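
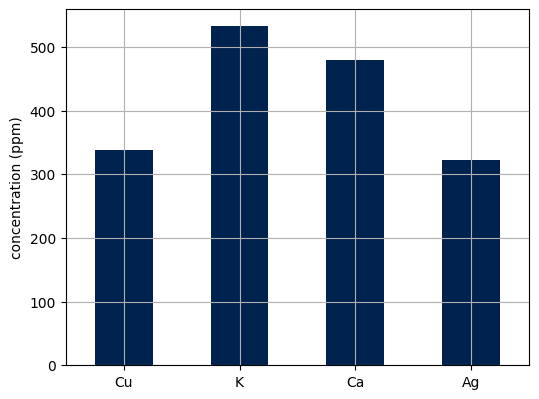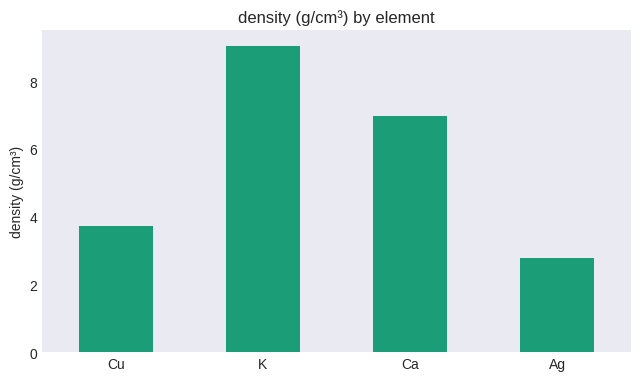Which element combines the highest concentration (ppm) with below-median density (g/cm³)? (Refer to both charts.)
Cu

Chart 2 median density (g/cm³) ≈ 5; below-median elements: Cu, Ag. Among those, Cu has the highest concentration (ppm) (≈ 350).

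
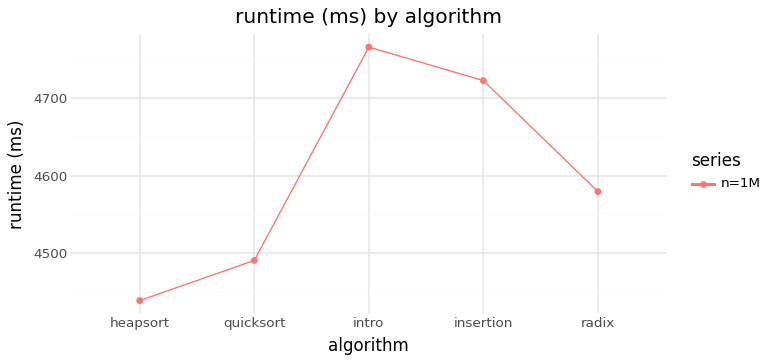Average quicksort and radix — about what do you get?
≈ 4550

(4500 + 4600) / 2 ≈ 4550.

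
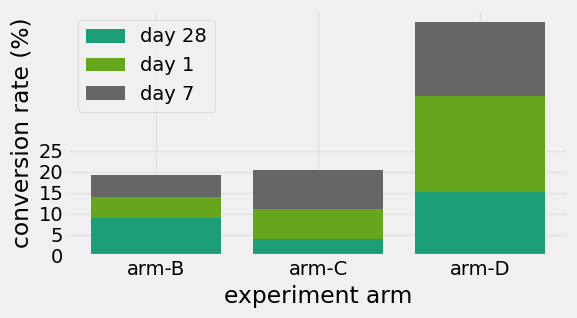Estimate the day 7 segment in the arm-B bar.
day 7 top ≈ 20, bottom ≈ 15; segment ≈ 5.

≈ 5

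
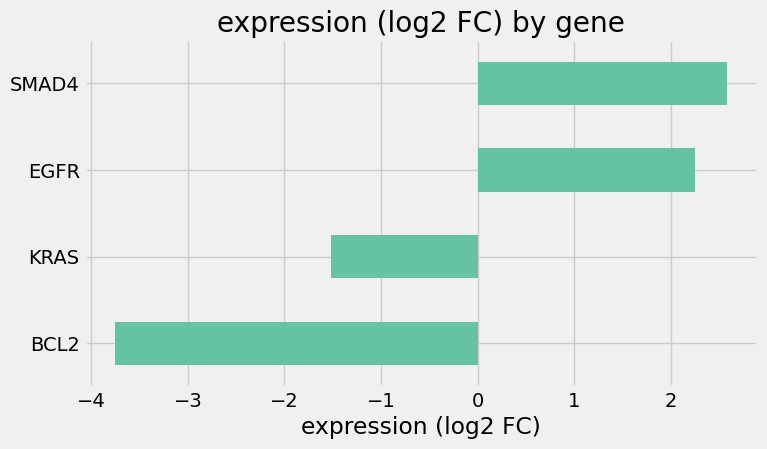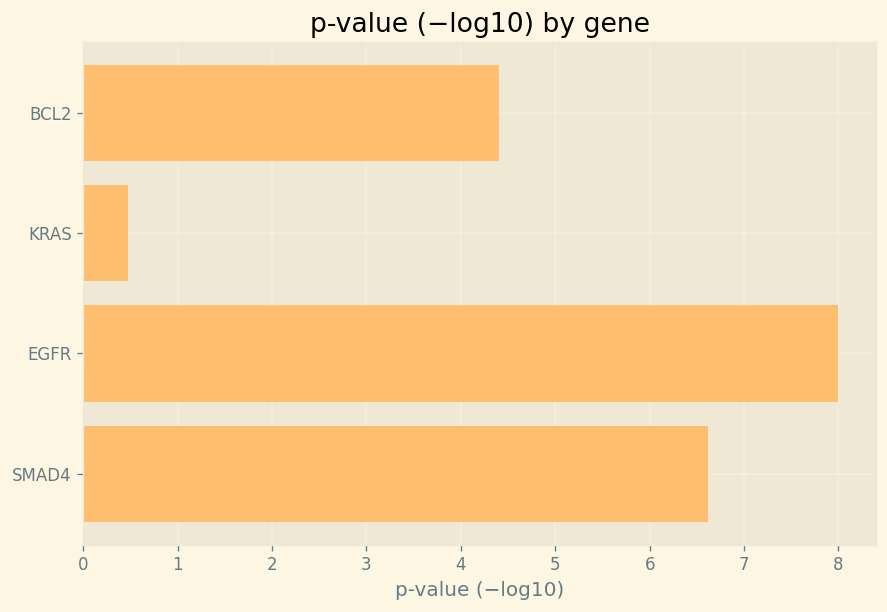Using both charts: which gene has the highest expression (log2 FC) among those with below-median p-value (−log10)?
KRAS

Chart 2 median p-value (−log10) ≈ 6; below-median genes: BCL2, KRAS. Among those, KRAS has the highest expression (log2 FC) (≈ -1.5).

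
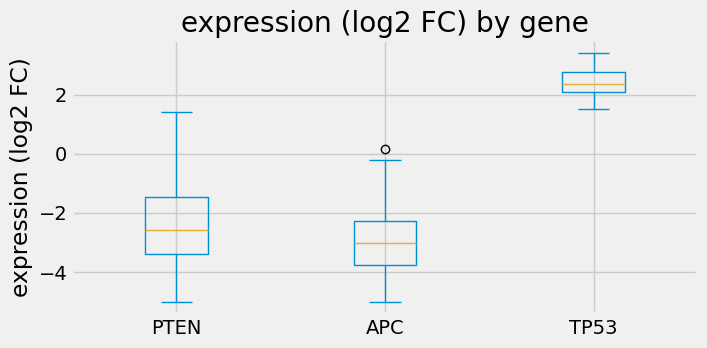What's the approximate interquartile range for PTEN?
Q3 ≈ -1.5, Q1 ≈ -3.5; IQR ≈ 2.0.

≈ 2.0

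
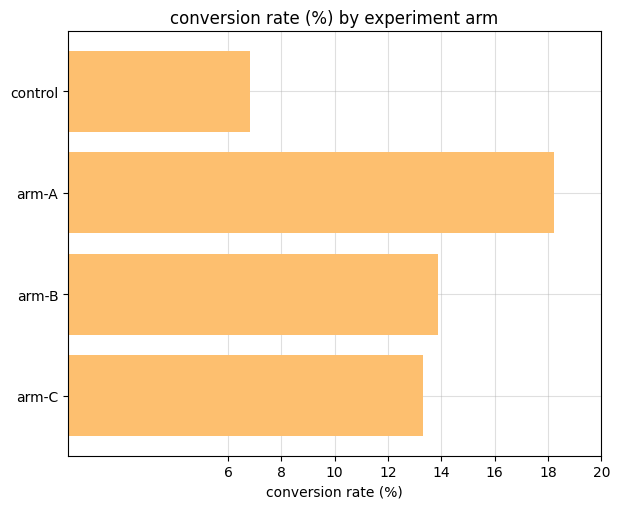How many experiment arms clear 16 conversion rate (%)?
Above 16: arm-A.

1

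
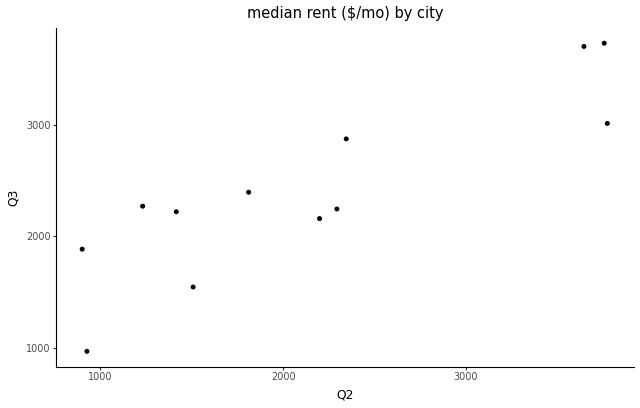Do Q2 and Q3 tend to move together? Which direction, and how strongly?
positive, strong

Points are positively correlated; strong (|r| ≈ 0.9).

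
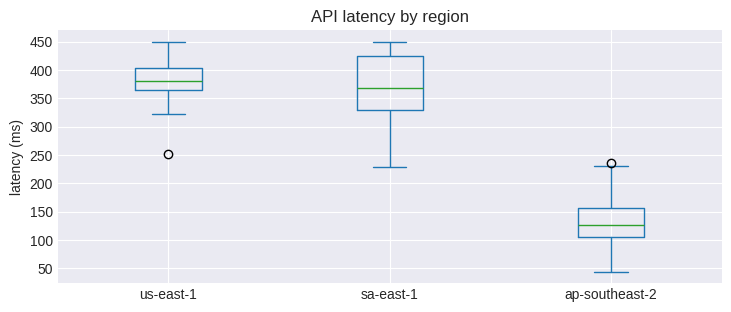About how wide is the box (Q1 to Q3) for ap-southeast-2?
≈ 50

Q3 ≈ 150, Q1 ≈ 100; IQR ≈ 50.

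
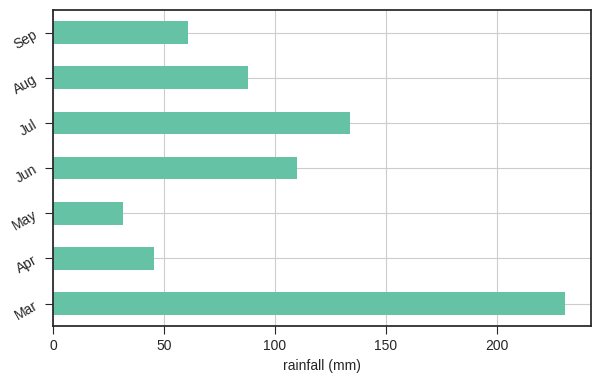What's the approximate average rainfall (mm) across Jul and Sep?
(140 + 60) / 2 ≈ 100.

≈ 100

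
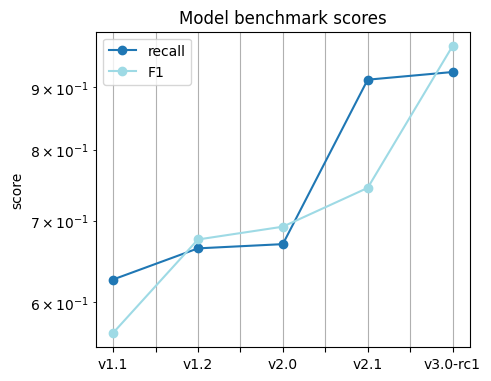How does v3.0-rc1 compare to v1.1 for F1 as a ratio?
v3.0-rc1 ≈ 0.95, v1.1 ≈ 0.55; 0.95/0.55 ≈ 1.73.

≈ 1.73×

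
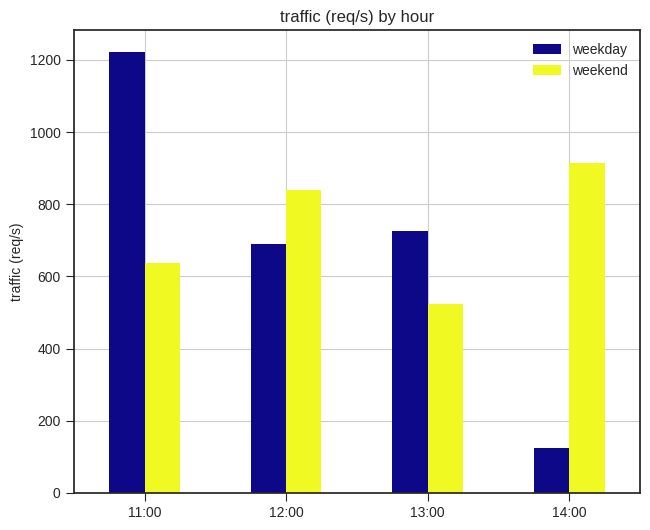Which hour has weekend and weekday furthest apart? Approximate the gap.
14:00: weekend ≈ 1000, weekday ≈ 200 → gap ≈ 800. Next-largest (11:00) is only ≈ 600.

14:00, ≈ 800 req/s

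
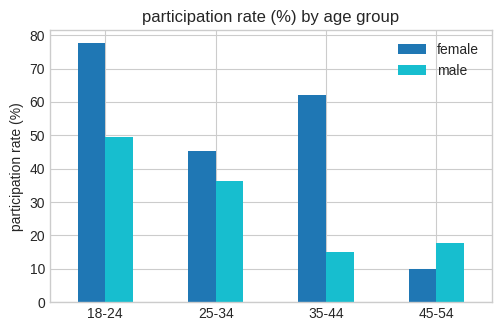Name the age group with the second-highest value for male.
Top 3 for male: 18-24 ≈ 50, 25-34 ≈ 40, 45-54 ≈ 20.

25-34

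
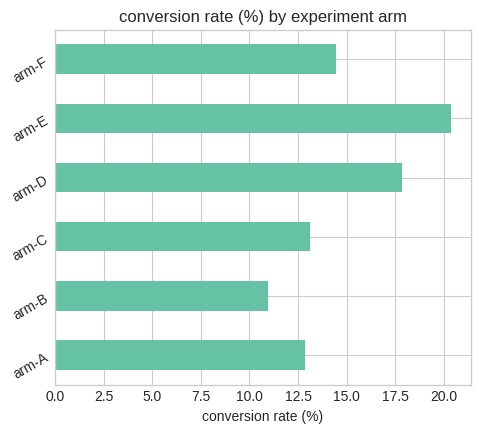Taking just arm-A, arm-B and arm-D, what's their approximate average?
(12 + 10 + 18) / 3 ≈ 13.

≈ 13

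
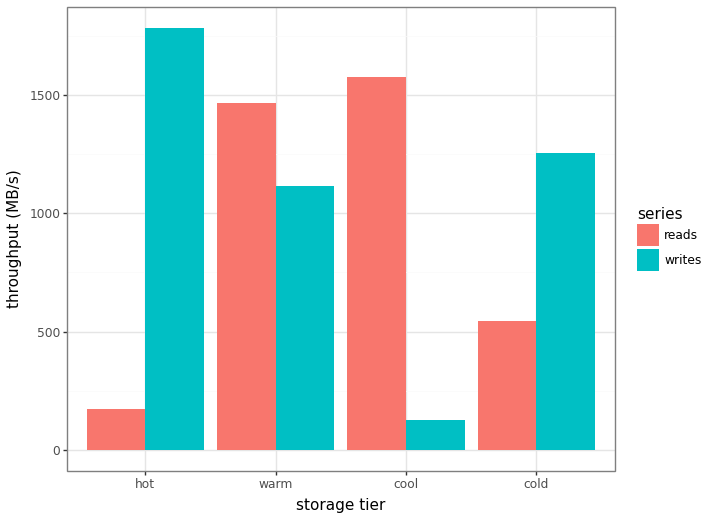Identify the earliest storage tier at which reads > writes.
warm

hot: reads ≈ 200 vs writes ≈ 1800 (not yet); warm: reads ≈ 1400 vs writes ≈ 1200 (first crossover).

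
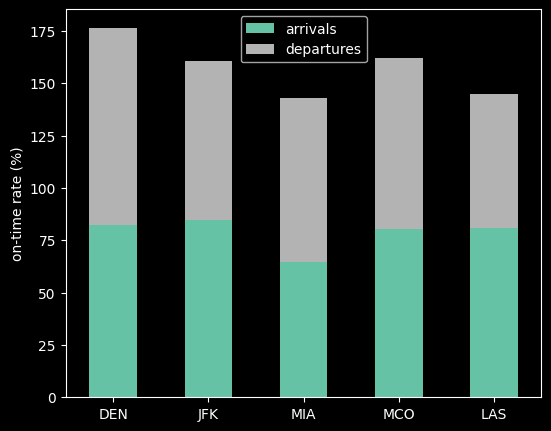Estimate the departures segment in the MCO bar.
departures top ≈ 160, bottom ≈ 80; segment ≈ 80.

≈ 80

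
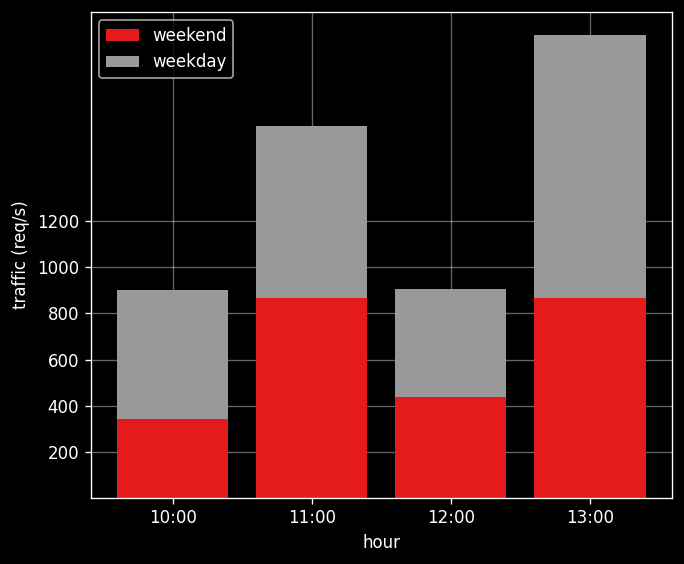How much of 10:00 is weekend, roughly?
weekend top ≈ 400, bottom ≈ 0; segment ≈ 400.

≈ 400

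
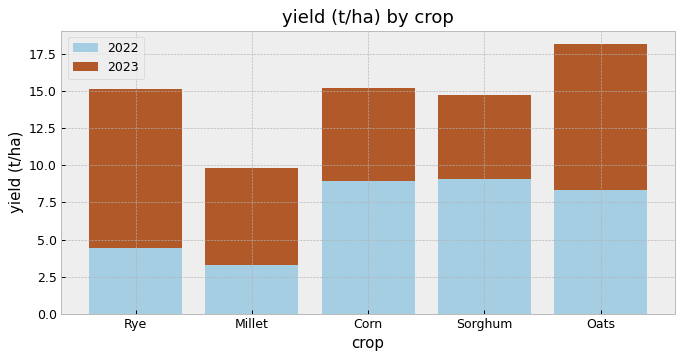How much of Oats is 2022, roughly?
≈ 8

2022 top ≈ 8, bottom ≈ 0; segment ≈ 8.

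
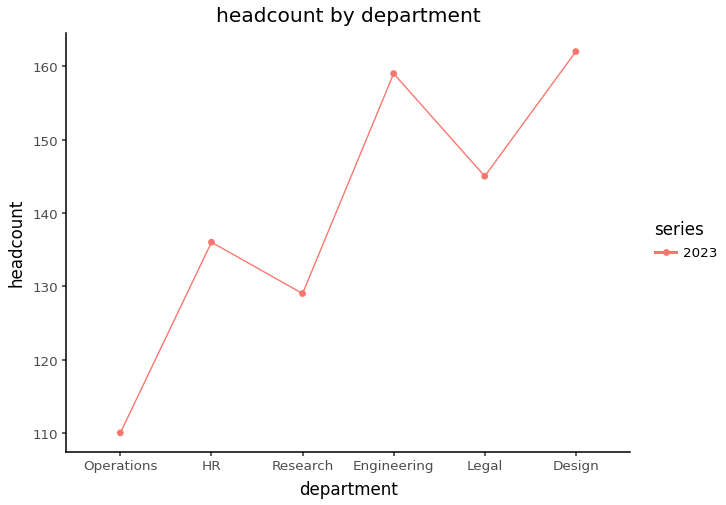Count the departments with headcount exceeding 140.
3

Above 140: Engineering, Legal, Design.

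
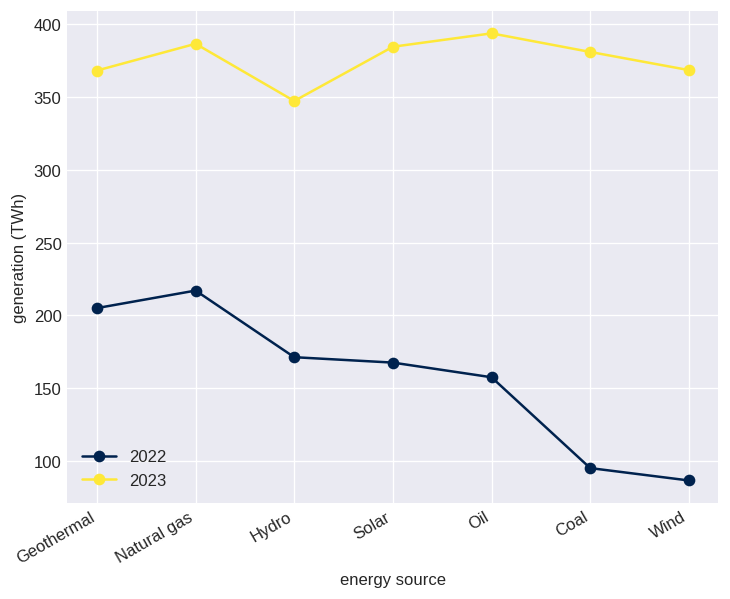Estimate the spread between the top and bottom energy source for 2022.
≈ 100

Max Natural gas ≈ 200, min Wind ≈ 100; range ≈ 100.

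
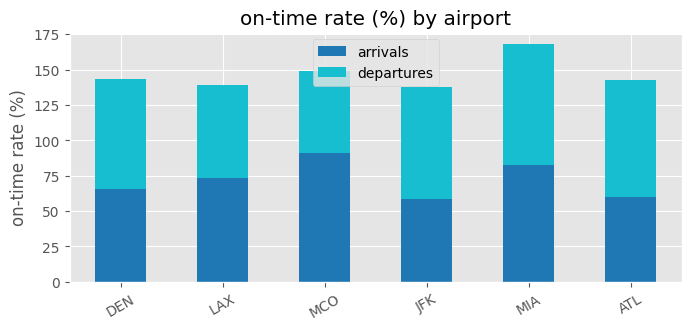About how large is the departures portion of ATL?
≈ 80

departures top ≈ 140, bottom ≈ 60; segment ≈ 80.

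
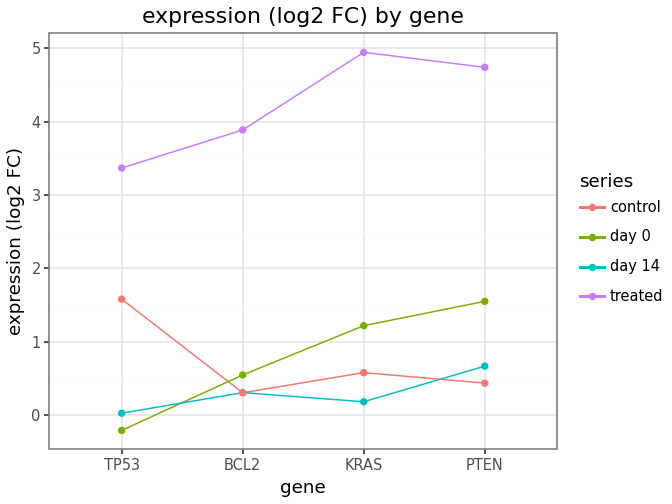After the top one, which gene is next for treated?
Top 3 for treated: KRAS ≈ 5.0, PTEN ≈ 4.5, BCL2 ≈ 4.0.

PTEN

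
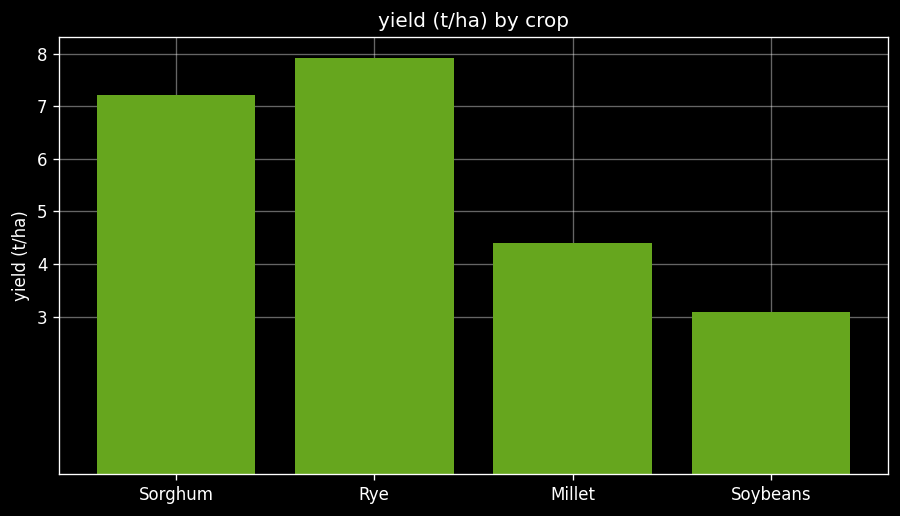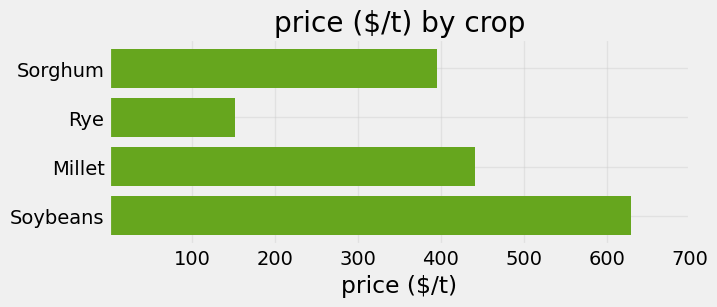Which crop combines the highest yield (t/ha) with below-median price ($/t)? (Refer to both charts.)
Chart 2 median price ($/t) ≈ 400; below-median crops: Sorghum, Rye. Among those, Rye has the highest yield (t/ha) (≈ 8).

Rye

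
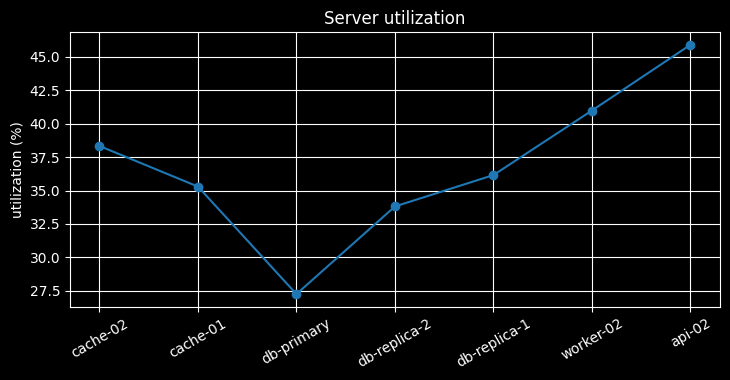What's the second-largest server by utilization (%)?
worker-02

Top 3: api-02 ≈ 46, worker-02 ≈ 40, cache-02 ≈ 38.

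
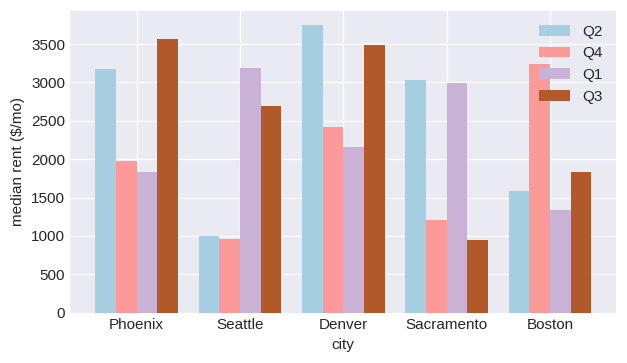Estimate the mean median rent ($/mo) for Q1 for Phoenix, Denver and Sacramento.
≈ 2333

(2000 + 2000 + 3000) / 3 ≈ 2333.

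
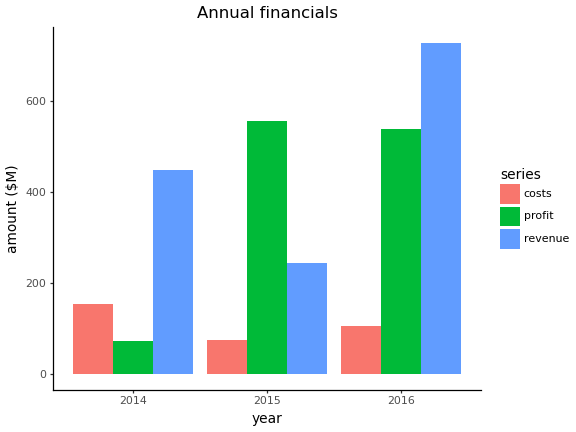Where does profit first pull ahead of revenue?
2015

2014: profit ≈ 100 vs revenue ≈ 400 (not yet); 2015: profit ≈ 600 vs revenue ≈ 200 (first crossover).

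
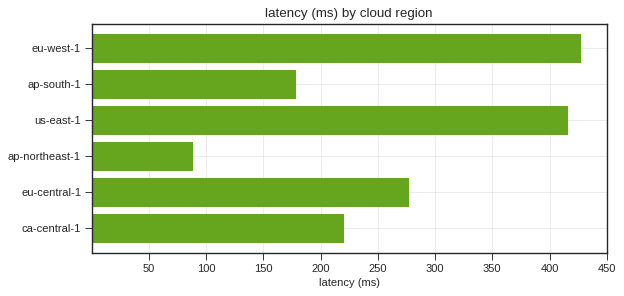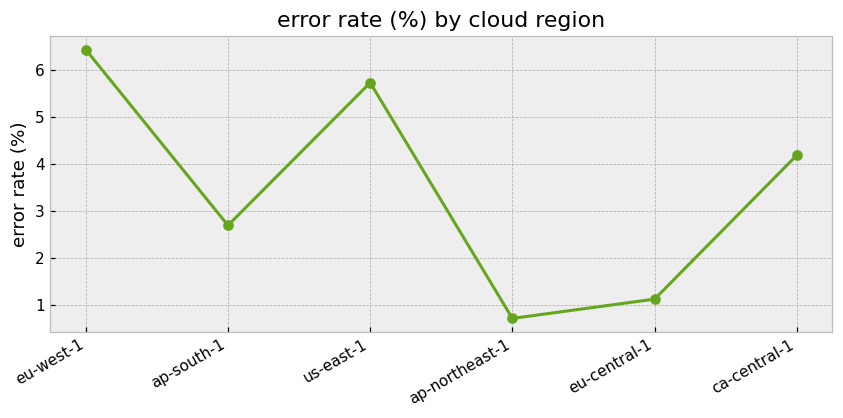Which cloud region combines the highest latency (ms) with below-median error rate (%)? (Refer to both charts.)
eu-central-1

Chart 2 median error rate (%) ≈ 3; below-median cloud regions: ap-south-1, ap-northeast-1, eu-central-1. Among those, eu-central-1 has the highest latency (ms) (≈ 300).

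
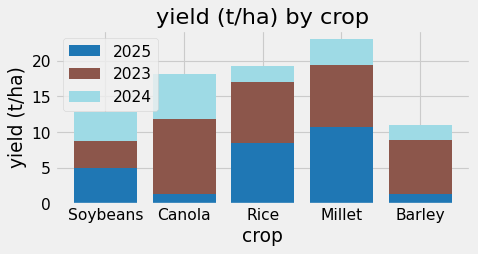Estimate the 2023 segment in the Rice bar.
2023 top ≈ 16, bottom ≈ 8; segment ≈ 8.

≈ 8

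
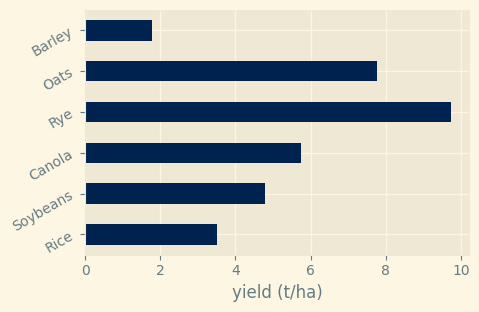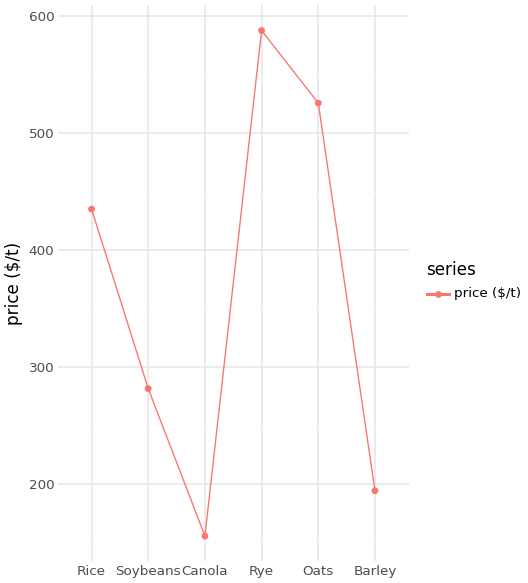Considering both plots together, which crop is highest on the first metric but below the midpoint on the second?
Chart 2 median price ($/t) ≈ 400; below-median crops: Soybeans, Canola, Barley. Among those, Canola has the highest yield (t/ha) (≈ 6).

Canola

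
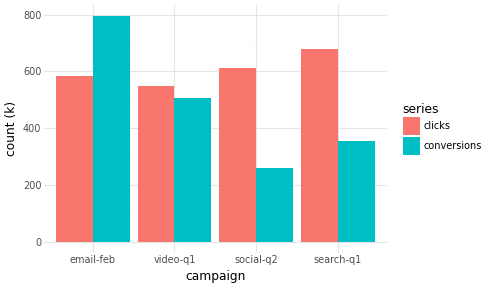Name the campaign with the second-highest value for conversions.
Top 3 for conversions: email-feb ≈ 800, video-q1 ≈ 500, search-q1 ≈ 400.

video-q1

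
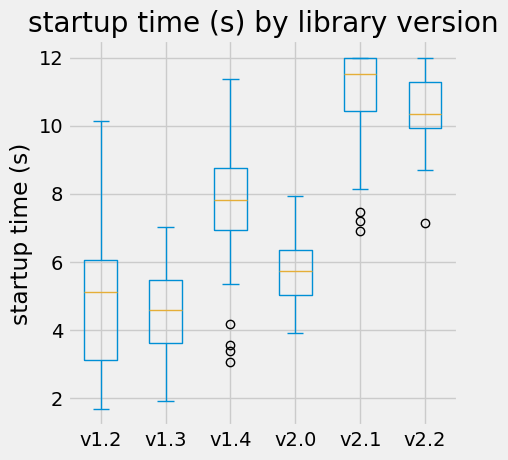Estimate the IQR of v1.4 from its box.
Q3 ≈ 9, Q1 ≈ 7; IQR ≈ 2.

≈ 2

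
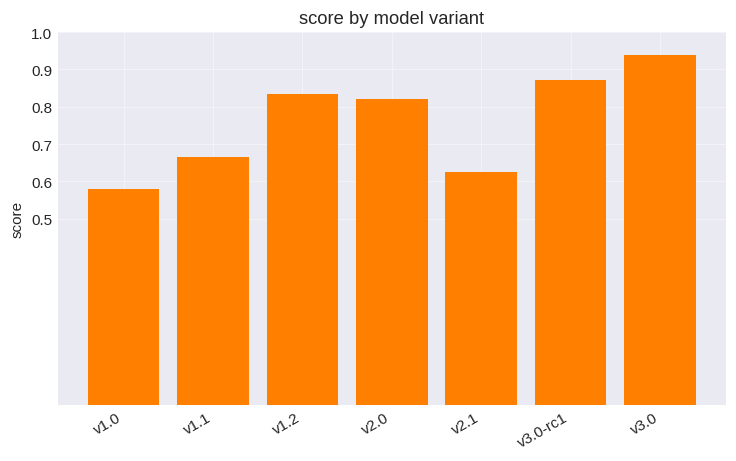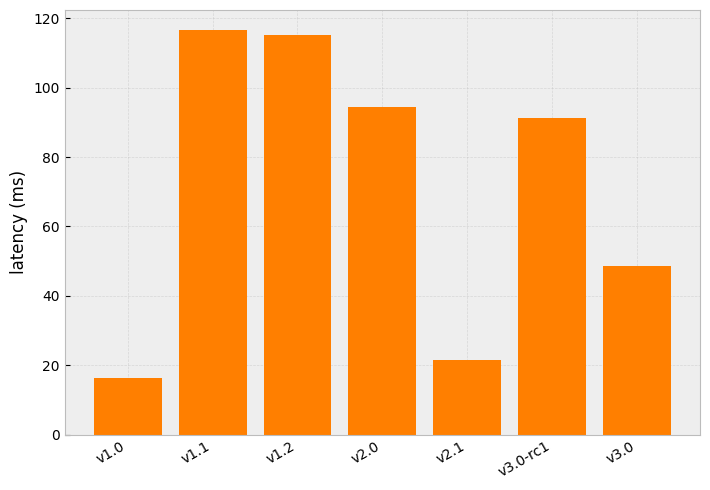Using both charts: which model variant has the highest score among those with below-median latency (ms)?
v3.0

Chart 2 median latency (ms) ≈ 100; below-median model variants: v1.0, v2.1, v3.0. Among those, v3.0 has the highest score (≈ 0.9).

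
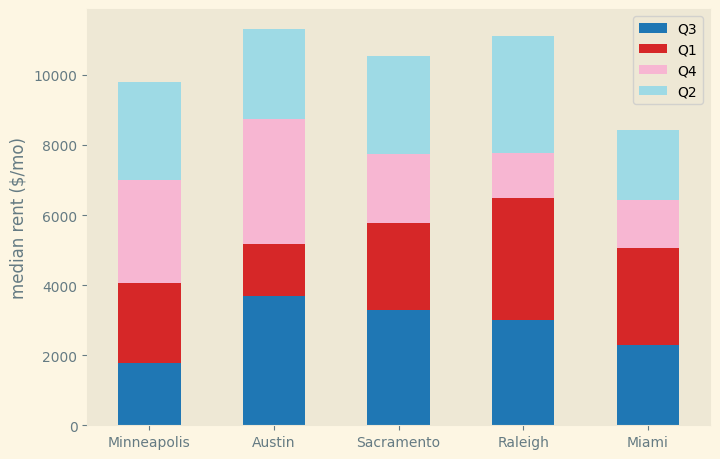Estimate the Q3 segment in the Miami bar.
Q3 top ≈ 2000, bottom ≈ 0; segment ≈ 2000.

≈ 2000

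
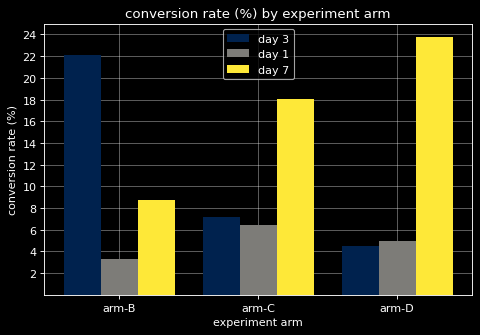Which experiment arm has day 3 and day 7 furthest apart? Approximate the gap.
arm-D: day 3 ≈ 4, day 7 ≈ 24 → gap ≈ 20. Next-largest (arm-B) is only ≈ 14.

arm-D, ≈ 20 %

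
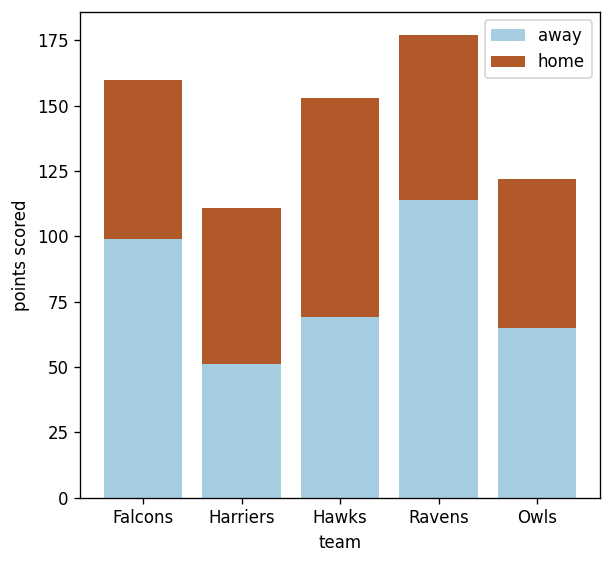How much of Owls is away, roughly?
away top ≈ 60, bottom ≈ 0; segment ≈ 60.

≈ 60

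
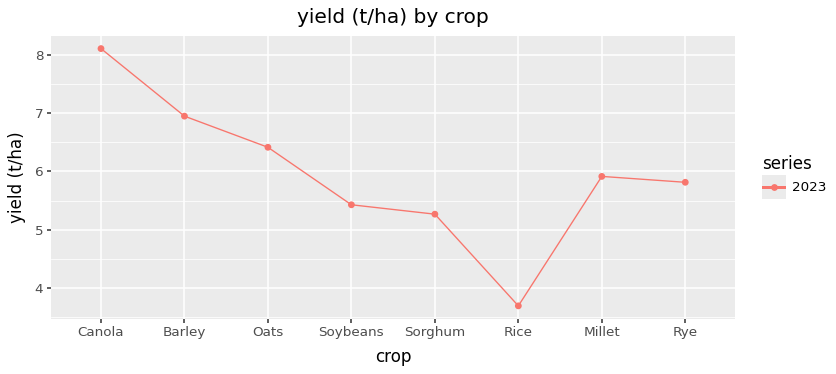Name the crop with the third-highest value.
Oats

Top 4: Canola ≈ 8.0, Barley ≈ 7.0, Oats ≈ 6.5, Millet ≈ 6.0.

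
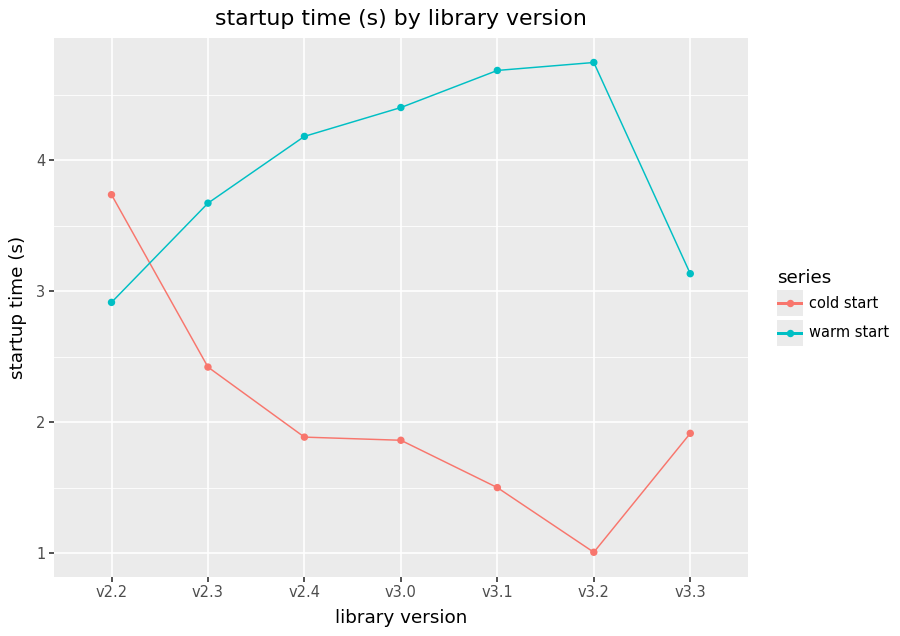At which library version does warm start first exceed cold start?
v2.2: warm start ≈ 3.0 vs cold start ≈ 3.5 (not yet); v2.3: warm start ≈ 3.5 vs cold start ≈ 2.5 (first crossover).

v2.3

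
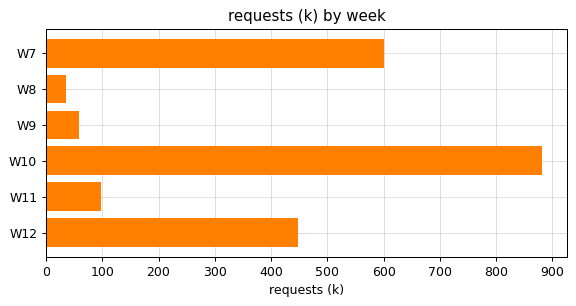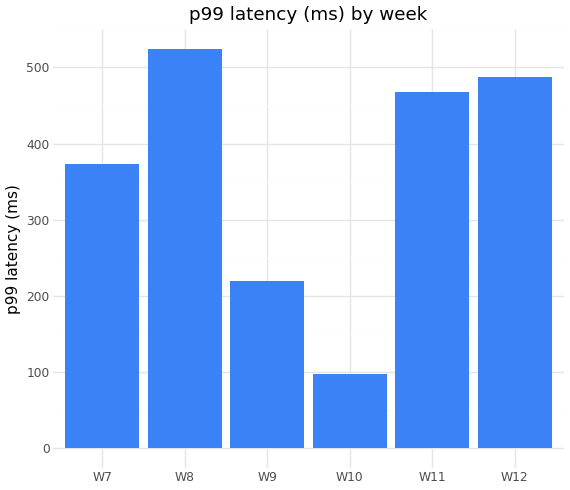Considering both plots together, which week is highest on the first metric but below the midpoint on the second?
W10

Chart 2 median p99 latency (ms) ≈ 400; below-median weeks: W7, W9, W10. Among those, W10 has the highest requests (k) (≈ 900).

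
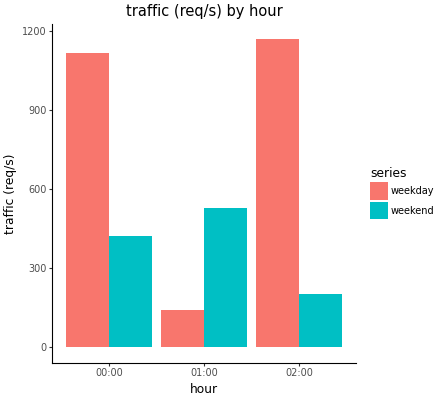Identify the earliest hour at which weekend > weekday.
00:00: weekend ≈ 400 vs weekday ≈ 1100 (not yet); 01:00: weekend ≈ 500 vs weekday ≈ 100 (first crossover).

01:00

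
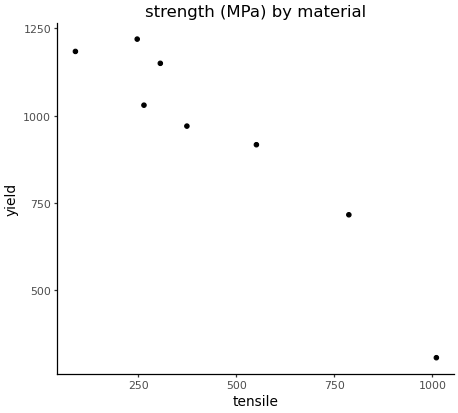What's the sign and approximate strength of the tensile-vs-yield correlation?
negative, strong

Points are negatively correlated; strong (|r| ≈ 1.0).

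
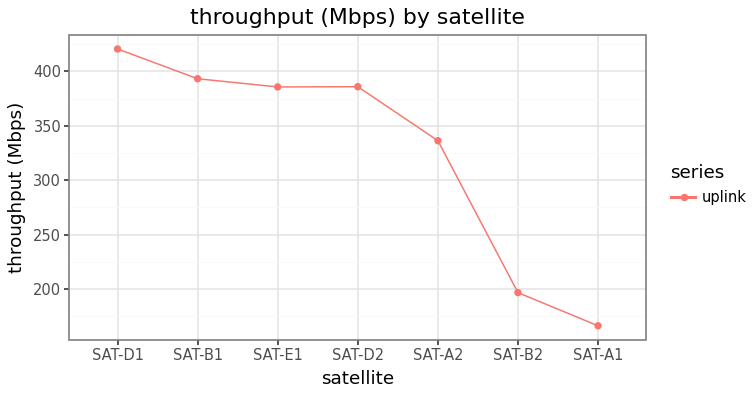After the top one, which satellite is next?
SAT-B1

Top 3: SAT-D1 ≈ 425, SAT-B1 ≈ 400, SAT-D2 ≈ 375.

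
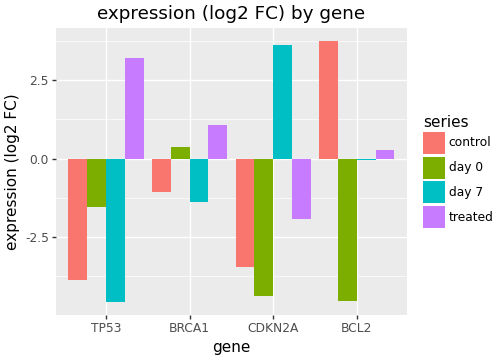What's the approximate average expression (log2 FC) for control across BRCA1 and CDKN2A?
≈ -2

(-1 + -3) / 2 ≈ -2.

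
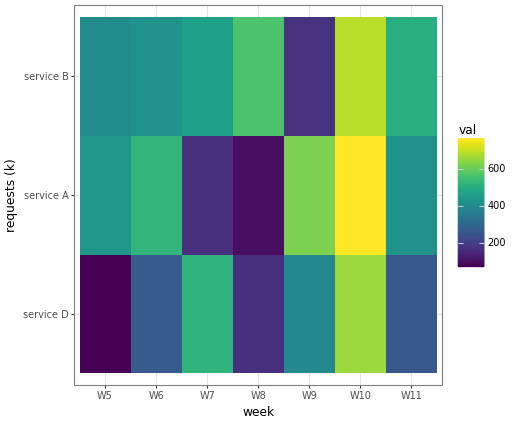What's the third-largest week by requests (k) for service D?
W9

Top 4 for service D: W10 ≈ 700, W7 ≈ 500, W9 ≈ 400, W6 ≈ 300.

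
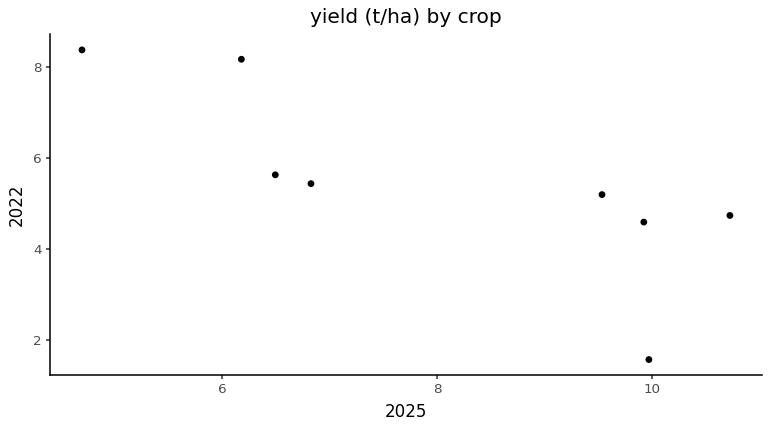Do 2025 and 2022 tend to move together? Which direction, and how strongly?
Points are negatively correlated; strong (|r| ≈ 0.8).

negative, strong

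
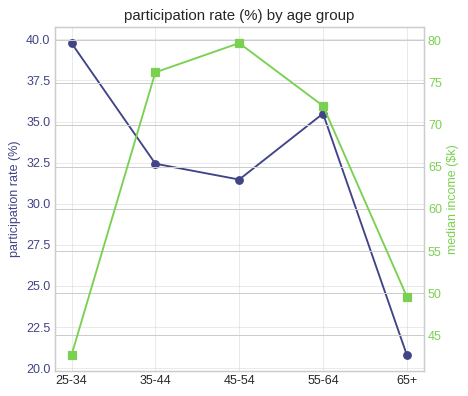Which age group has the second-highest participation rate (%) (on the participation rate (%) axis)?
Top 3 (on the participation rate (%) axis): 25-34 ≈ 40, 55-64 ≈ 36, 35-44 ≈ 32.

55-64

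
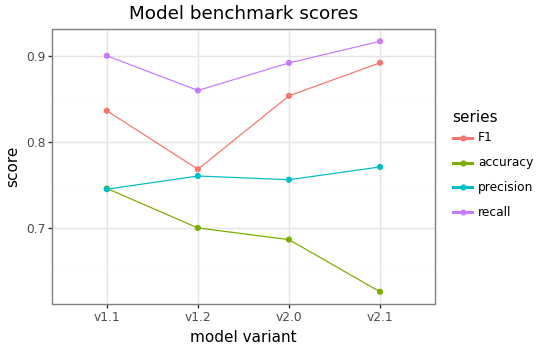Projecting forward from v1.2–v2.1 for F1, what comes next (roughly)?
≈ 0.975

Last three: 0.75, 0.85, 0.90 → slope ≈ 0.075/step → next ≈ 0.975.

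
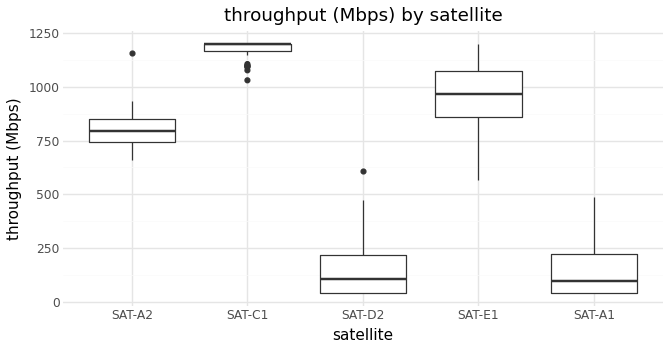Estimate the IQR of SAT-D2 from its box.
≈ 200

Q3 ≈ 200, Q1 ≈ 0; IQR ≈ 200.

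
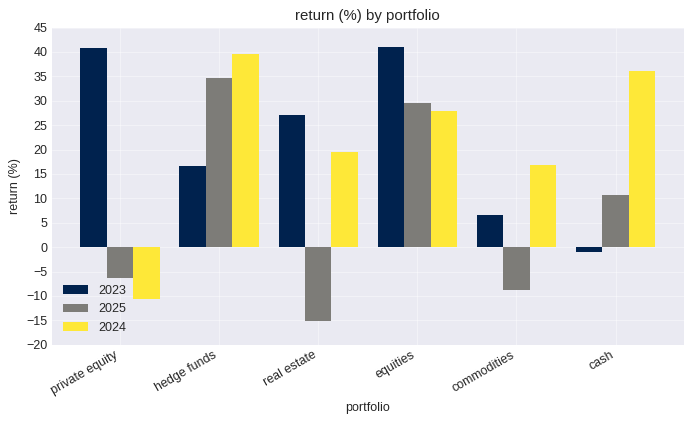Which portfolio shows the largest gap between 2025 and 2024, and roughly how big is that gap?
real estate: 2025 ≈ -15, 2024 ≈ 20 → gap ≈ 35. Next-largest (commodities) is only ≈ 25.

real estate, ≈ 35 %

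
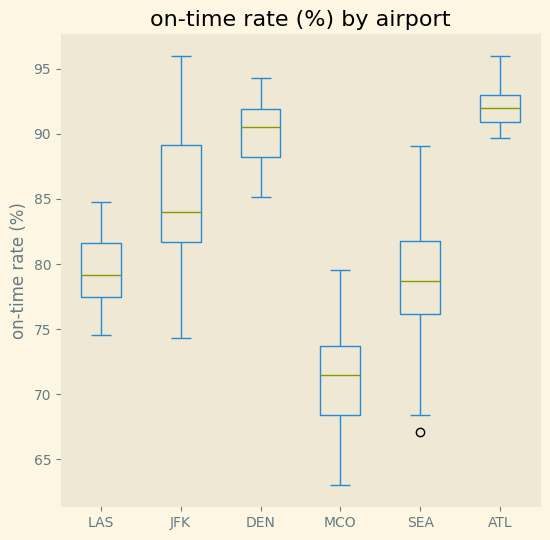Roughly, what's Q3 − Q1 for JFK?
≈ 8

Q3 ≈ 90, Q1 ≈ 82; IQR ≈ 8.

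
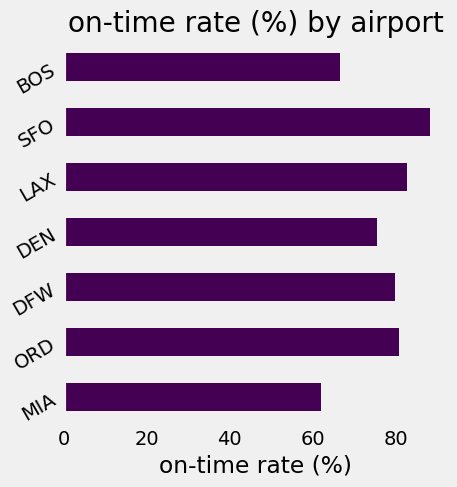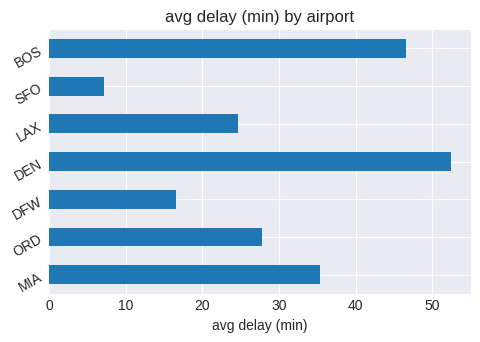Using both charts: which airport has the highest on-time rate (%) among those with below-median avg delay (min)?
Chart 2 median avg delay (min) ≈ 30; below-median airports: DFW, LAX, SFO. Among those, SFO has the highest on-time rate (%) (≈ 90).

SFO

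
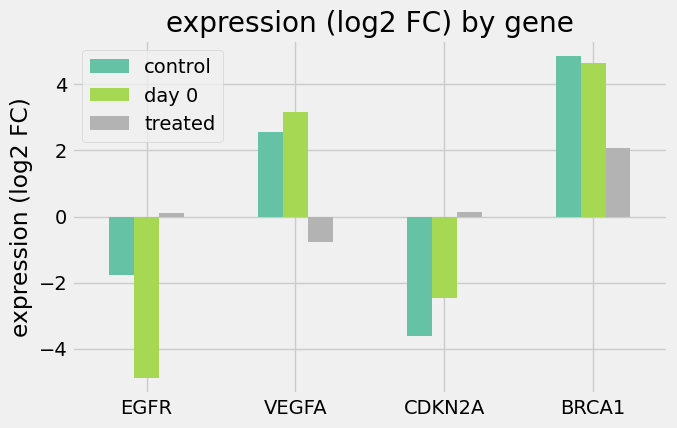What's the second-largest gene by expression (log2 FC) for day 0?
Top 3 for day 0: BRCA1 ≈ 5, VEGFA ≈ 3, CDKN2A ≈ -2.

VEGFA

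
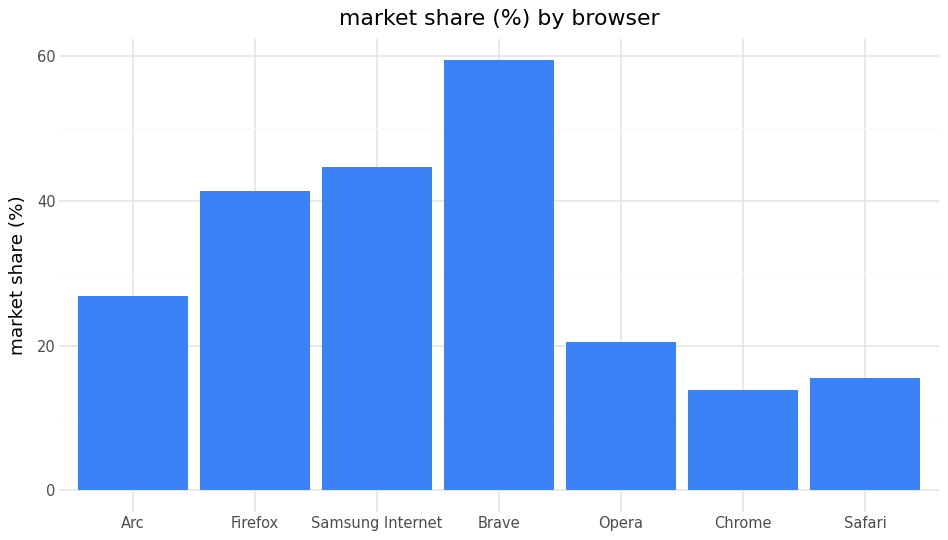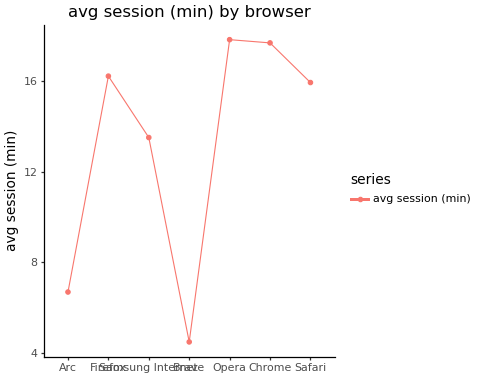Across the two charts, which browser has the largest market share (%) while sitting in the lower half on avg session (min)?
Brave

Chart 2 median avg session (min) ≈ 16; below-median browsers: Arc, Samsung Internet, Brave. Among those, Brave has the highest market share (%) (≈ 60).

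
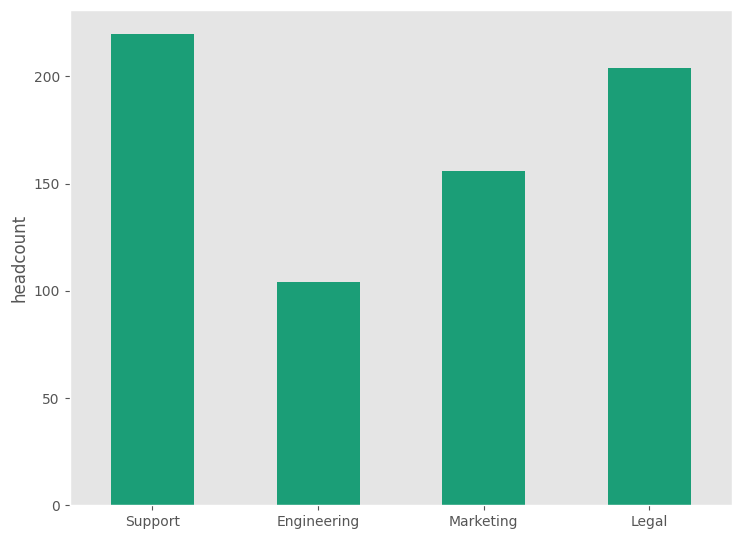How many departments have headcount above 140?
Above 140: Support, Marketing, Legal.

3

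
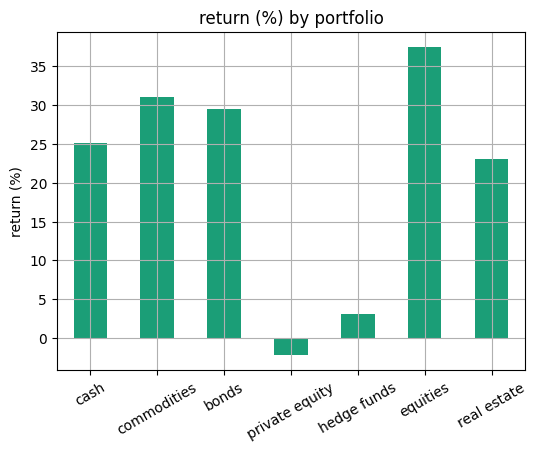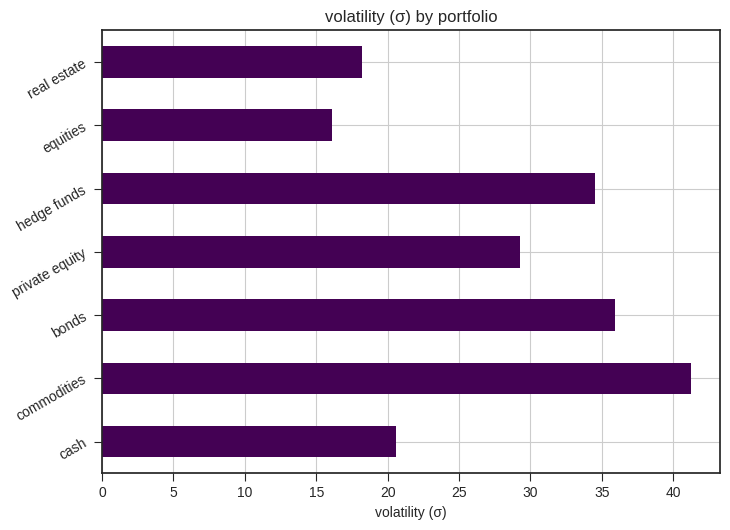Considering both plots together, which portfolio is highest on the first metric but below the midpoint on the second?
equities

Chart 2 median volatility (σ) ≈ 30; below-median portfolios: cash, equities, real estate. Among those, equities has the highest return (%) (≈ 35).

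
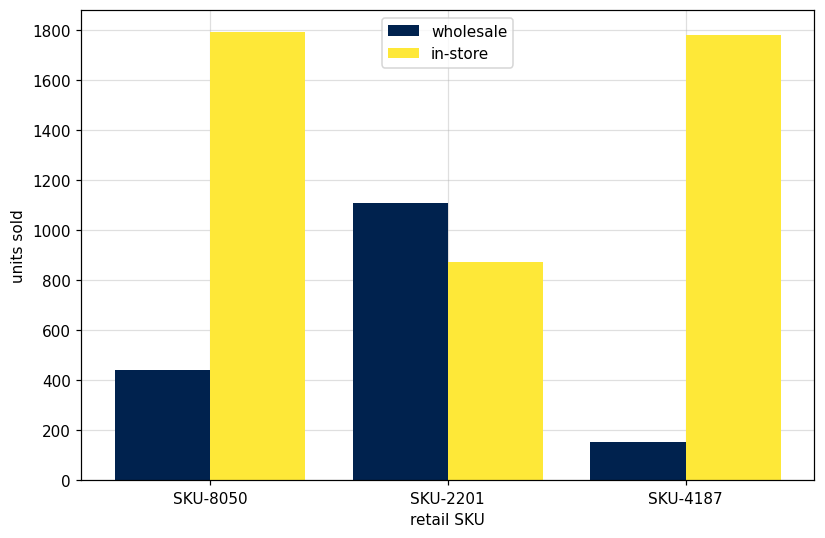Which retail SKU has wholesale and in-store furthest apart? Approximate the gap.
SKU-4187, ≈ 1600

SKU-4187: wholesale ≈ 200, in-store ≈ 1800 → gap ≈ 1600. Next-largest (SKU-8050) is only ≈ 1400.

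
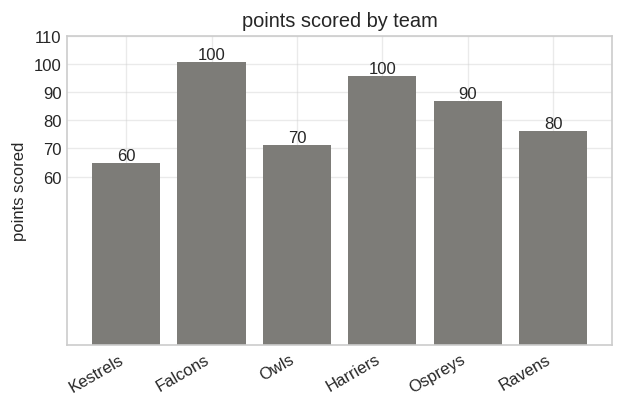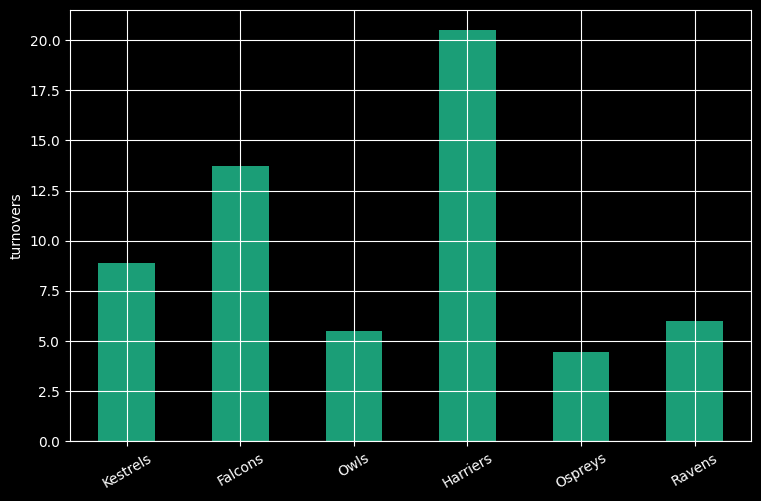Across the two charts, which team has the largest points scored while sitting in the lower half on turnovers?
Ospreys

Chart 2 median turnovers ≈ 8; below-median teams: Owls, Ospreys, Ravens. Among those, Ospreys has the highest points scored (≈ 90).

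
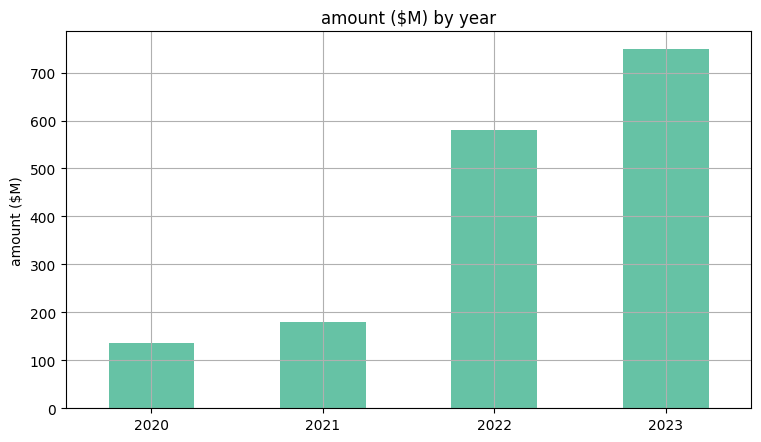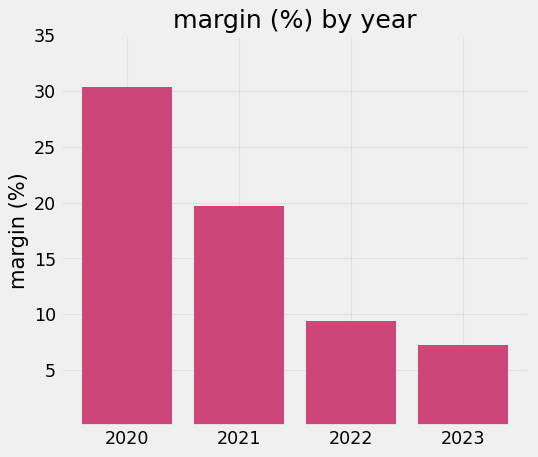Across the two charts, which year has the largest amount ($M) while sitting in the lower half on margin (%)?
2023

Chart 2 median margin (%) ≈ 15; below-median years: 2022, 2023. Among those, 2023 has the highest amount ($M) (≈ 700).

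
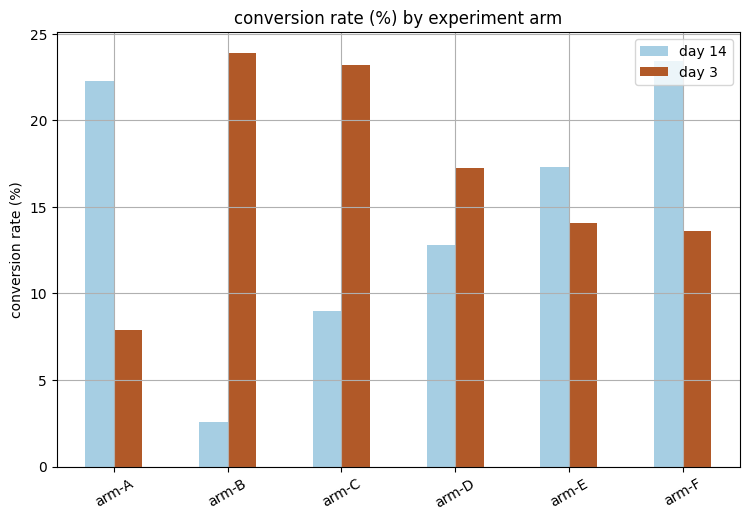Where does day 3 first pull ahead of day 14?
arm-B

arm-A: day 3 ≈ 8 vs day 14 ≈ 22 (not yet); arm-B: day 3 ≈ 24 vs day 14 ≈ 2 (first crossover).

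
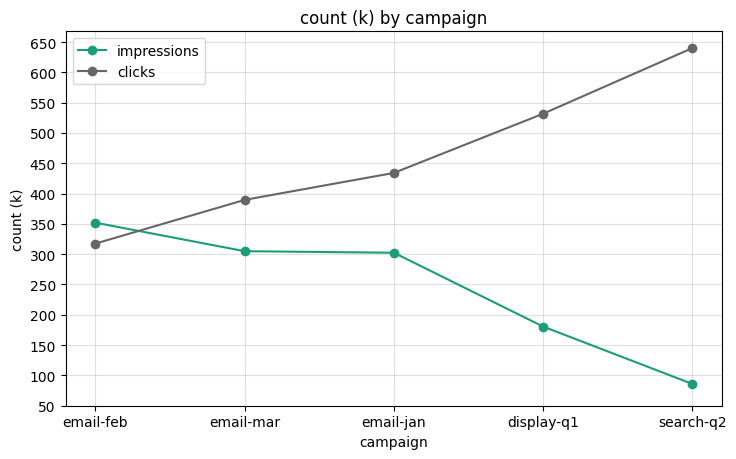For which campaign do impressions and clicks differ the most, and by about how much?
search-q2: impressions ≈ 100, clicks ≈ 650 → gap ≈ 550. Next-largest (display-q1) is only ≈ 350.

search-q2, ≈ 550 k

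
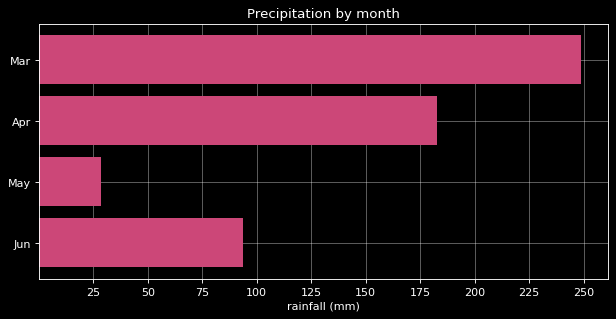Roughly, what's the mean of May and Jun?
(25 + 100) / 2 ≈ 62.

≈ 62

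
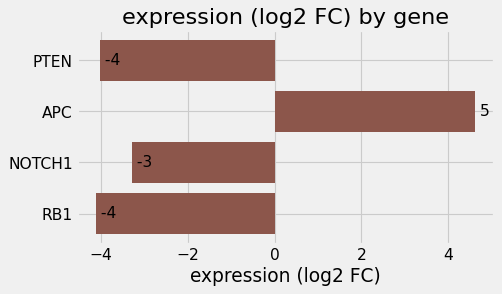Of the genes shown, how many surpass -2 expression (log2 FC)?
1

Above -2: APC.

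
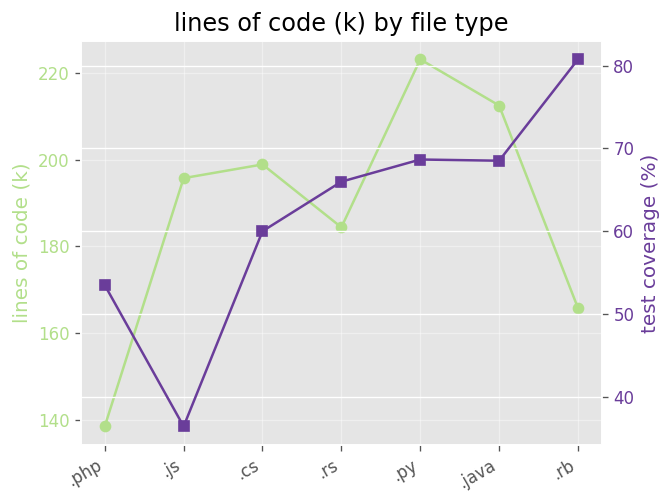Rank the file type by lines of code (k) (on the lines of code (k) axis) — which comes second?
Top 3 (on the lines of code (k) axis): .py ≈ 220, .java ≈ 210, .cs ≈ 200.

.java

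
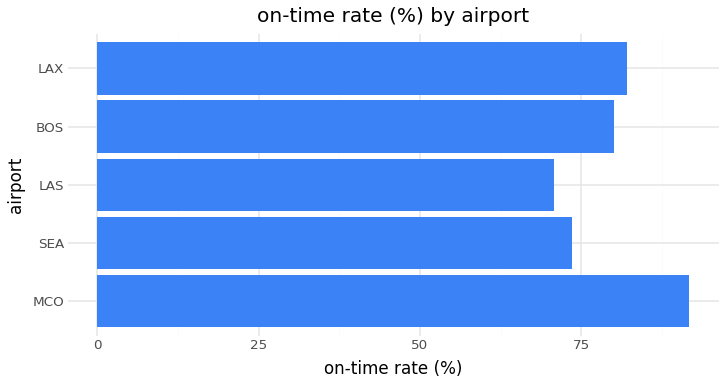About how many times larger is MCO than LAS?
MCO ≈ 90, LAS ≈ 70; 90/70 ≈ 1.29.

≈ 1.29×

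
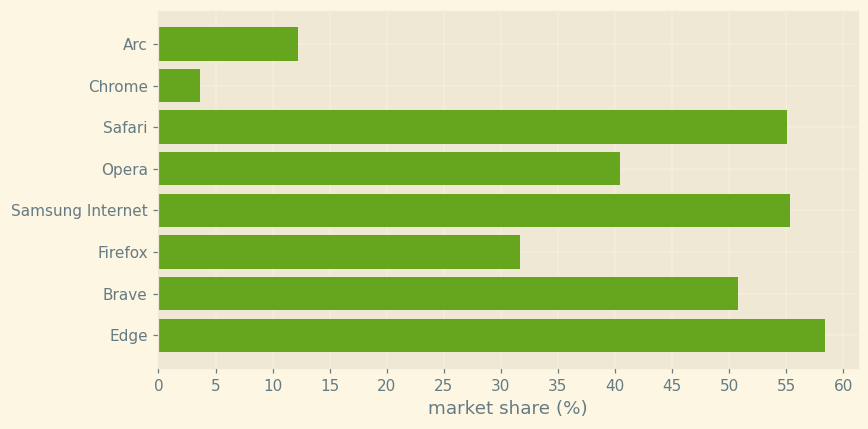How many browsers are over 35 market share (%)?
Above 35: Safari, Opera, Samsung Internet, Brave, Edge.

5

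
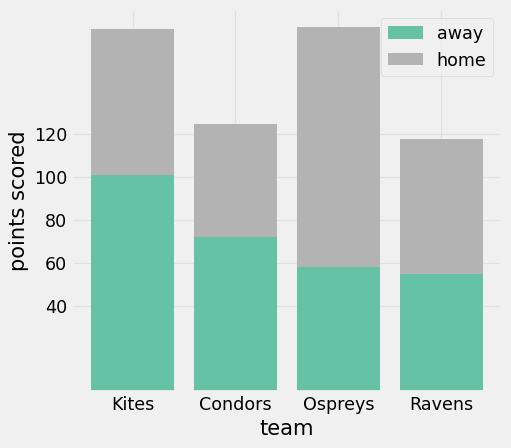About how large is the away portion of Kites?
away top ≈ 100, bottom ≈ 0; segment ≈ 100.

≈ 100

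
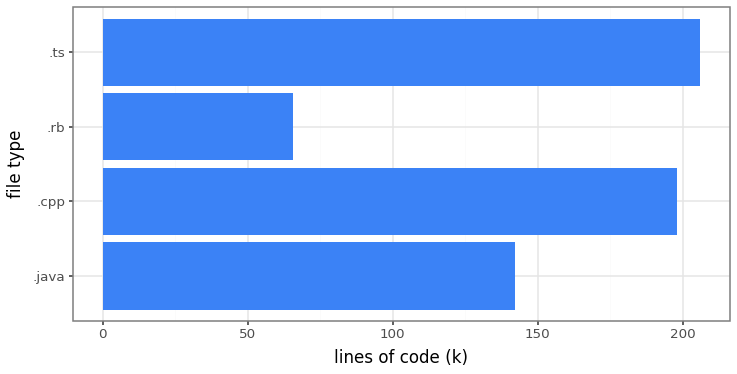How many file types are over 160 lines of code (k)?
Above 160: .cpp, .ts.

2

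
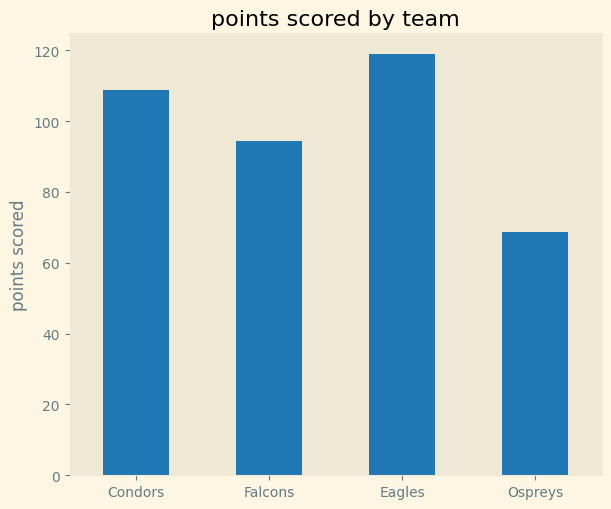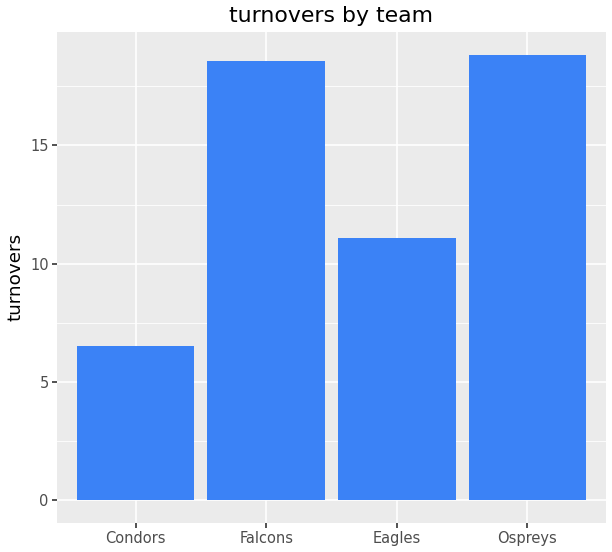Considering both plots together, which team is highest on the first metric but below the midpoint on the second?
Chart 2 median turnovers ≈ 14; below-median teams: Condors, Eagles. Among those, Eagles has the highest points scored (≈ 120).

Eagles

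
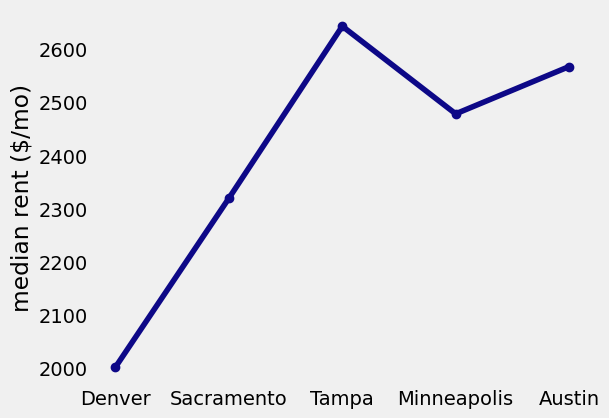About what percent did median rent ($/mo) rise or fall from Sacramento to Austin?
Sacramento ≈ 2300, Austin ≈ 2600; (2600 − 2300) / 2300 ≈ +13%.

≈ +13%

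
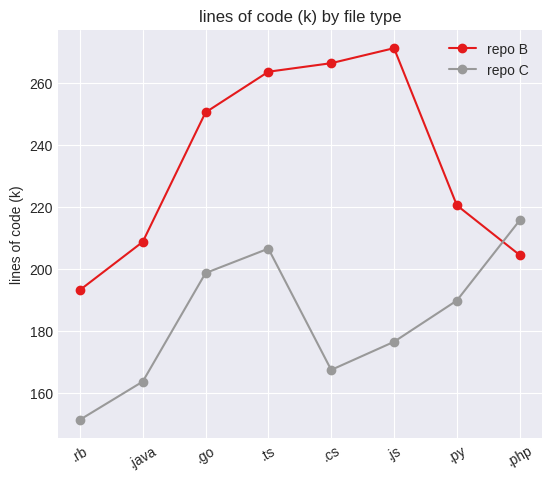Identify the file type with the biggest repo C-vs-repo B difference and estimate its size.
.cs, ≈ 100 k

.cs: repo C ≈ 170, repo B ≈ 270 → gap ≈ 100. Next-largest (.js) is only ≈ 90.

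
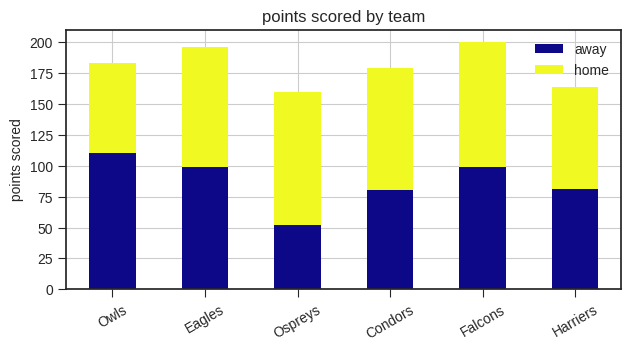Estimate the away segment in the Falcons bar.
away top ≈ 100, bottom ≈ 0; segment ≈ 100.

≈ 100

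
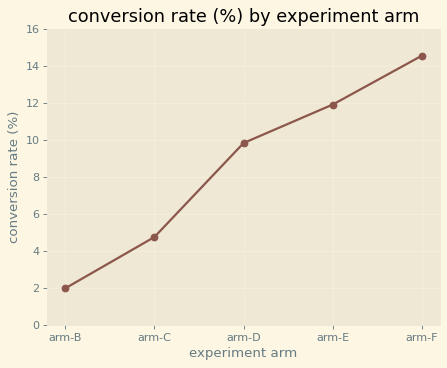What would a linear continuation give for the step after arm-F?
≈ 16

Last three: 10, 12, 14 → slope ≈ 2/step → next ≈ 16.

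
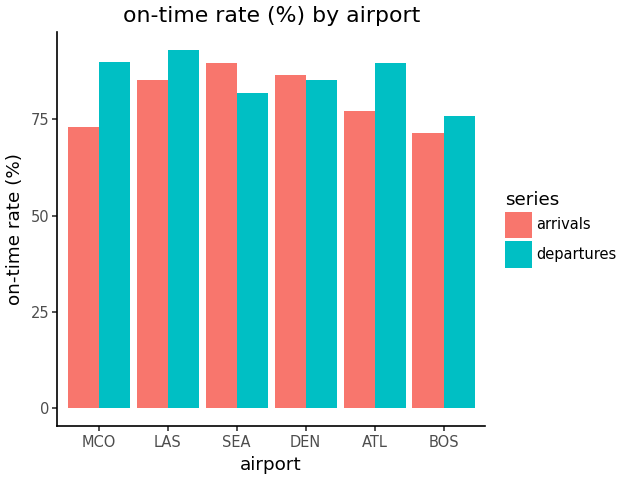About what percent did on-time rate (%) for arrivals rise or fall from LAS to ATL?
≈ -11.1%

LAS ≈ 90, ATL ≈ 80; (80 − 90) / 90 ≈ -11.1%.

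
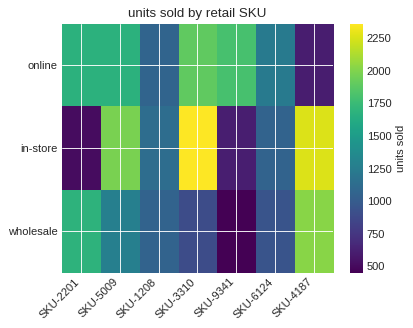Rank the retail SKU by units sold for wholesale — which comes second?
SKU-2201

Top 3 for wholesale: SKU-4187 ≈ 2000, SKU-2201 ≈ 1600, SKU-5009 ≈ 1200.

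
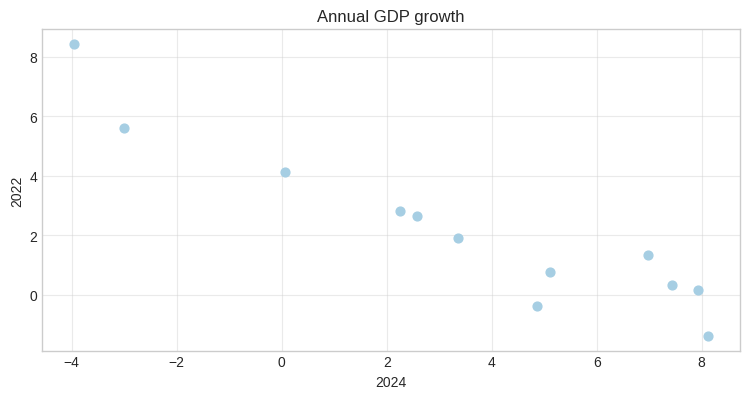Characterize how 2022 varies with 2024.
Points are negatively correlated; strong (|r| ≈ 0.9).

negative, strong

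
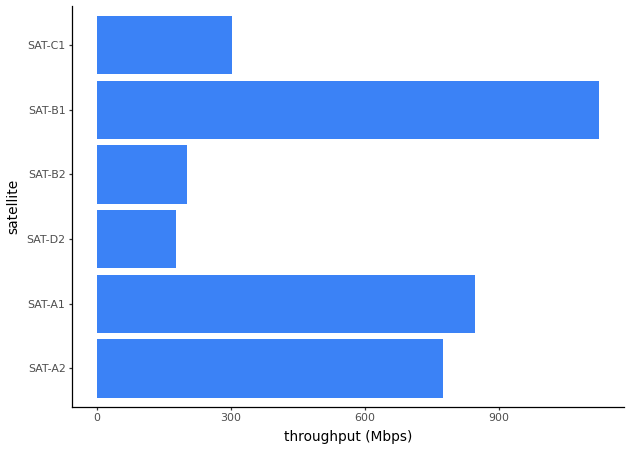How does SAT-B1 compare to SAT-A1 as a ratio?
SAT-B1 ≈ 1100, SAT-A1 ≈ 800; 1100/800 ≈ 1.38.

≈ 1.38×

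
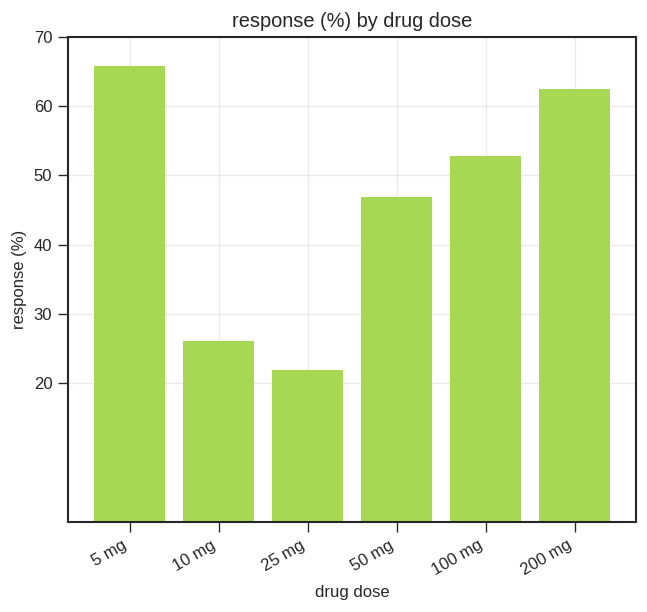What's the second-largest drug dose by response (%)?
Top 3: 5 mg ≈ 70, 200 mg ≈ 60, 100 mg ≈ 50.

200 mg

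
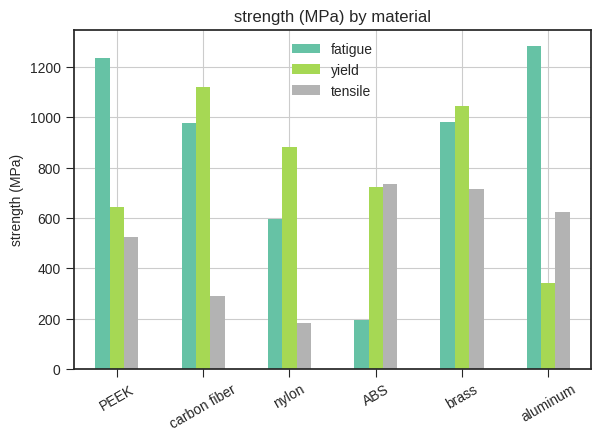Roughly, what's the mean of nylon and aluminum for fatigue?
(600 + 1200) / 2 ≈ 900.

≈ 900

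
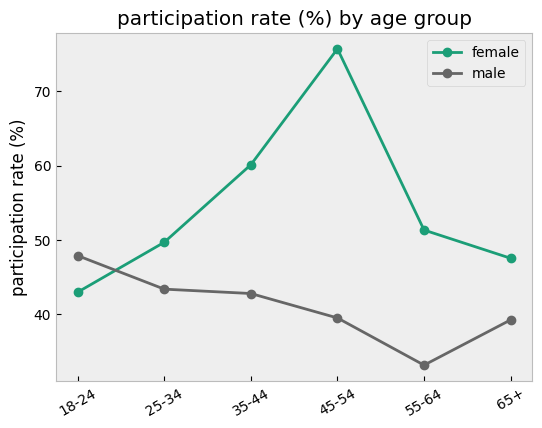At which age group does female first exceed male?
25-34

18-24: female ≈ 45 vs male ≈ 50 (not yet); 25-34: female ≈ 50 vs male ≈ 45 (first crossover).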